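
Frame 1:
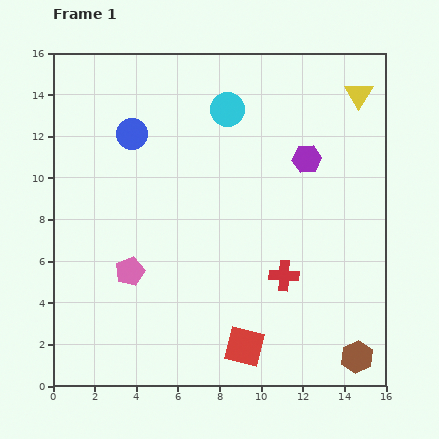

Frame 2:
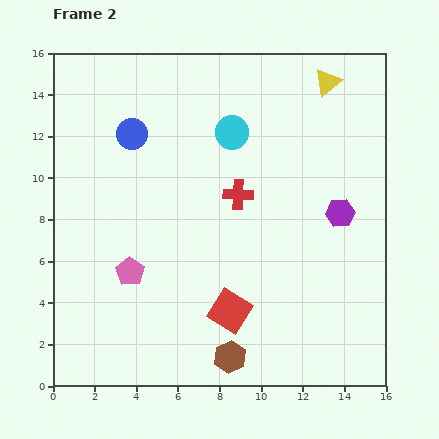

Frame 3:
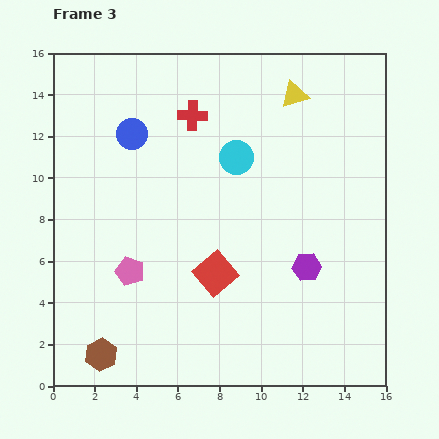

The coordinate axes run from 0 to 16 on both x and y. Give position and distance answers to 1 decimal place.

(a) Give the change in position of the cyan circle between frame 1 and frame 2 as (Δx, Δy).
(0.2, -1.1)

The cyan circle was at (8.4, 13.3) in frame 1 and (8.6, 12.2) in frame 2.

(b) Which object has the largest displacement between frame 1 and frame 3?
the brown hexagon

(moved 12.3; next 8.9)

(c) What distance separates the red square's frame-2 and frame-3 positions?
1.9

The red square moved from (8.5, 3.6) to (7.8, 5.4), a distance of √(0.7² + 1.8²) ≈ 1.9.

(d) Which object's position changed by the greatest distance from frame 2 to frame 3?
the brown hexagon

(moved 6.2; next 4.4)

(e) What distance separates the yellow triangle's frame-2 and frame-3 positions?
1.7

The yellow triangle moved from (13.2, 14.6) to (11.6, 14.0), a distance of √(1.6² + 0.6²) ≈ 1.7.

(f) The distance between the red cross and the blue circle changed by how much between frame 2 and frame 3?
-2.9

Distance in frame 2: 5.9. Distance in frame 3: 3.0.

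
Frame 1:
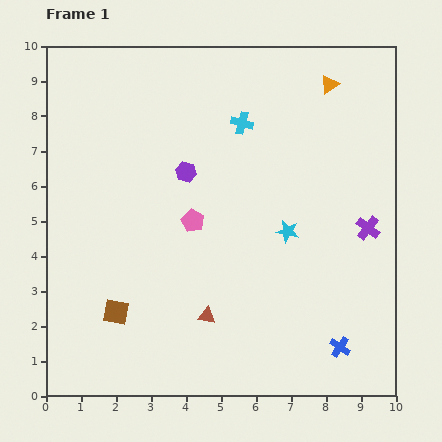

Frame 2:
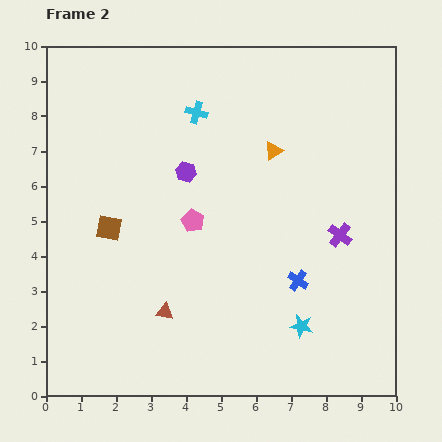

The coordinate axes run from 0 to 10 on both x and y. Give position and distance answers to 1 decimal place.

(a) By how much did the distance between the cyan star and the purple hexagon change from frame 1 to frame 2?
+2.1

Distance in frame 1: 3.4. Distance in frame 2: 5.5.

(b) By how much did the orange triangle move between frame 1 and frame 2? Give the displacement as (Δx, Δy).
(-1.6, -1.9)

The orange triangle was at (8.1, 8.9) in frame 1 and (6.5, 7.0) in frame 2.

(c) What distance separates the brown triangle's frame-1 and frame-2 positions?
1.2

The brown triangle moved from (4.6, 2.3) to (3.4, 2.4), a distance of √(1.2² + 0.1²) ≈ 1.2.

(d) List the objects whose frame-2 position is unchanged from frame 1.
the pink pentagon, the purple hexagon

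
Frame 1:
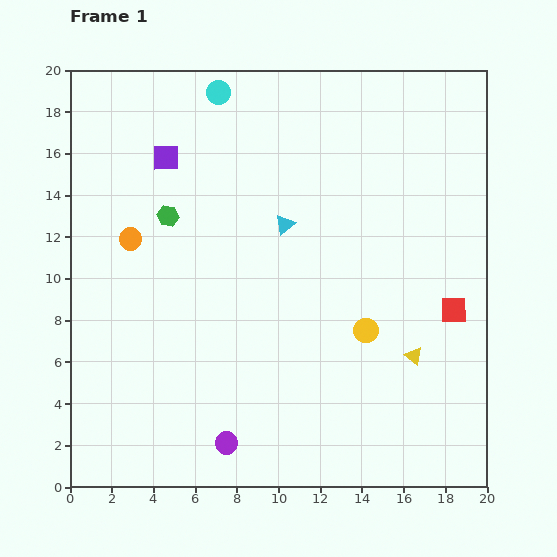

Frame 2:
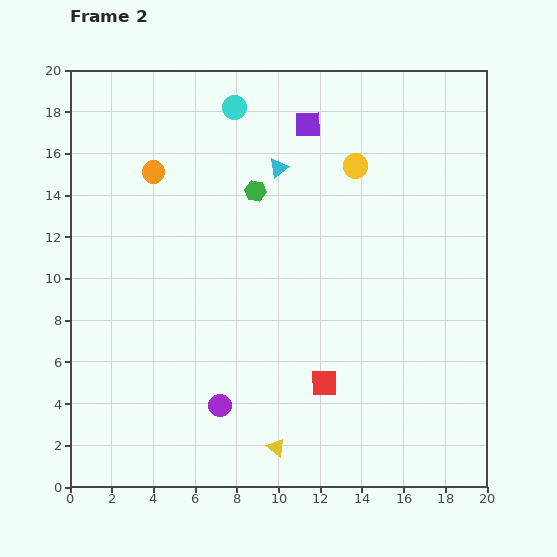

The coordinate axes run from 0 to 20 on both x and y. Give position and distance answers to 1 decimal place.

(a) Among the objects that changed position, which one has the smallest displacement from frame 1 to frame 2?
the cyan circle

(moved 1.1)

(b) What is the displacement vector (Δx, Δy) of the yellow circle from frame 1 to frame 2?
(-0.5, 7.9)

The yellow circle was at (14.2, 7.5) in frame 1 and (13.7, 15.4) in frame 2.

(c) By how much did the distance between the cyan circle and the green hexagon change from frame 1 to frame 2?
-2.3

Distance in frame 1: 6.4. Distance in frame 2: 4.1.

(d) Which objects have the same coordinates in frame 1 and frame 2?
none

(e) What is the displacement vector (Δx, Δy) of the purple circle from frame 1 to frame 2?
(-0.3, 1.8)

The purple circle was at (7.5, 2.1) in frame 1 and (7.2, 3.9) in frame 2.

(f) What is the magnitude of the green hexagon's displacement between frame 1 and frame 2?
4.4

The green hexagon moved from (4.7, 13.0) to (8.9, 14.2), a distance of √(4.2² + 1.2²) ≈ 4.4.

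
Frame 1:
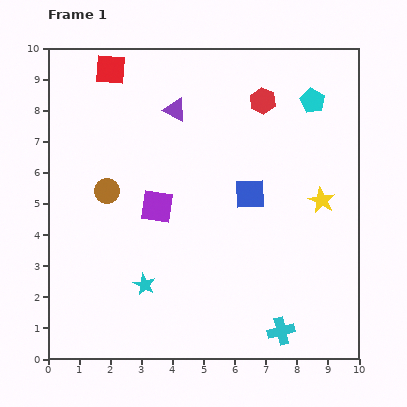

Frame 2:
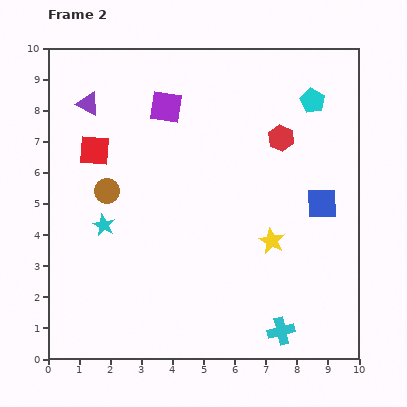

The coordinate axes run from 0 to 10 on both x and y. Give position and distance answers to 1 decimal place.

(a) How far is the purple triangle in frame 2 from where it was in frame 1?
2.8

The purple triangle moved from (4.1, 8.0) to (1.3, 8.2), a distance of √(2.8² + 0.2²) ≈ 2.8.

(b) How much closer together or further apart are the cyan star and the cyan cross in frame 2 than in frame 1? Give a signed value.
+2.0

Distance in frame 1: 4.6. Distance in frame 2: 6.6.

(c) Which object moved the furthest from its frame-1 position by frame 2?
the purple square

(moved 3.2; next 2.8)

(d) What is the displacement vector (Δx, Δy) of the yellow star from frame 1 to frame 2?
(-1.6, -1.3)

The yellow star was at (8.8, 5.1) in frame 1 and (7.2, 3.8) in frame 2.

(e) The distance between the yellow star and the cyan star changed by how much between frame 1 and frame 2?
-0.9

Distance in frame 1: 6.3. Distance in frame 2: 5.4.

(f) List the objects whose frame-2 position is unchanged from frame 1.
the cyan cross, the cyan pentagon, the brown circle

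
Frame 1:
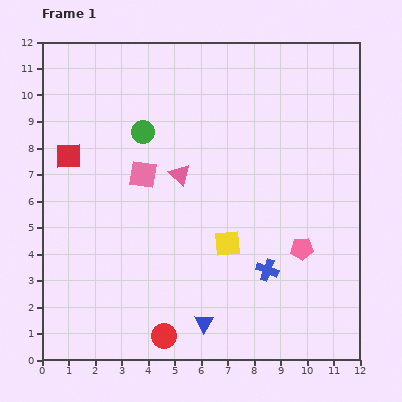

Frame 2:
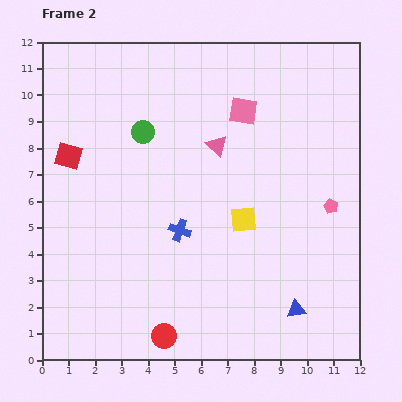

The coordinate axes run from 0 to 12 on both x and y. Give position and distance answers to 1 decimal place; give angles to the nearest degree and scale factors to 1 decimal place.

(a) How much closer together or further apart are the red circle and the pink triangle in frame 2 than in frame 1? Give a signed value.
+1.4

Distance in frame 1: 6.1. Distance in frame 2: 7.5.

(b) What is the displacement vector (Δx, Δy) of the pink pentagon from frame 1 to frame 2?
(1.1, 1.6)

The pink pentagon was at (9.8, 4.2) in frame 1 and (10.9, 5.8) in frame 2.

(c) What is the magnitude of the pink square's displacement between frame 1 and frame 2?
4.5

The pink square moved from (3.8, 7.0) to (7.6, 9.4), a distance of √(3.8² + 2.4²) ≈ 4.5.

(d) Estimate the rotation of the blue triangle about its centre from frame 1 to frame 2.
49° clockwise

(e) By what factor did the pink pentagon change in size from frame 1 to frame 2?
0.6×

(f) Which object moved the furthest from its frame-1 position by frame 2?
the pink square

(moved 4.5; next 3.6)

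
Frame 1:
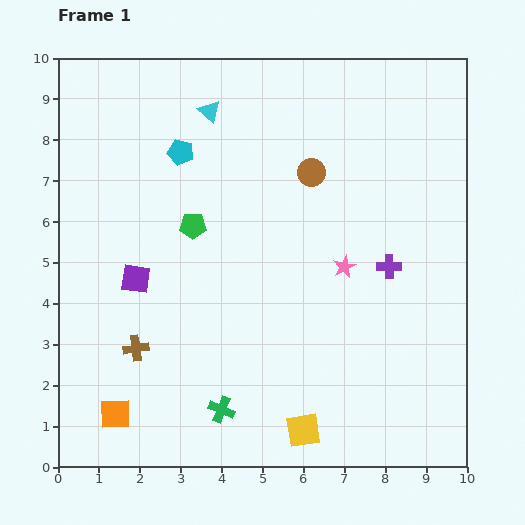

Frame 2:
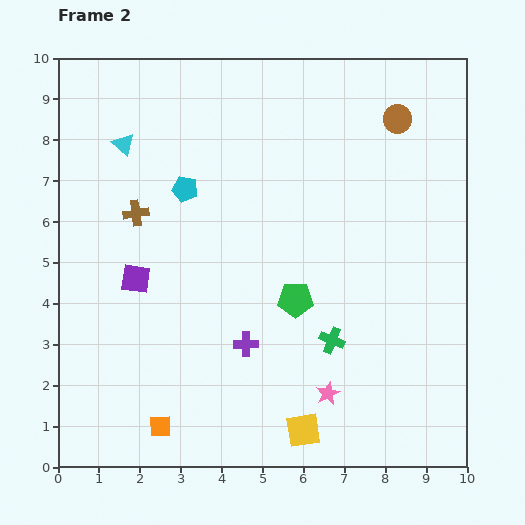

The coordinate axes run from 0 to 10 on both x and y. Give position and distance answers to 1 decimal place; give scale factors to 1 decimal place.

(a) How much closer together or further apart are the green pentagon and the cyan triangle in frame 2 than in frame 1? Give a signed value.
+2.9

Distance in frame 1: 2.8. Distance in frame 2: 5.7.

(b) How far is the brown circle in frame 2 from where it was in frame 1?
2.5

The brown circle moved from (6.2, 7.2) to (8.3, 8.5), a distance of √(2.1² + 1.3²) ≈ 2.5.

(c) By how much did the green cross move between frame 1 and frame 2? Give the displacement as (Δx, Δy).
(2.7, 1.7)

The green cross was at (4.0, 1.4) in frame 1 and (6.7, 3.1) in frame 2.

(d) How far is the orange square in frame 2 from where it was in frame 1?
1.1

The orange square moved from (1.4, 1.3) to (2.5, 1.0), a distance of √(1.1² + 0.3²) ≈ 1.1.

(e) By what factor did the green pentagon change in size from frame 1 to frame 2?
1.3×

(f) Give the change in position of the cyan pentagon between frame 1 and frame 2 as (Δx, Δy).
(0.1, -0.9)

The cyan pentagon was at (3.0, 7.7) in frame 1 and (3.1, 6.8) in frame 2.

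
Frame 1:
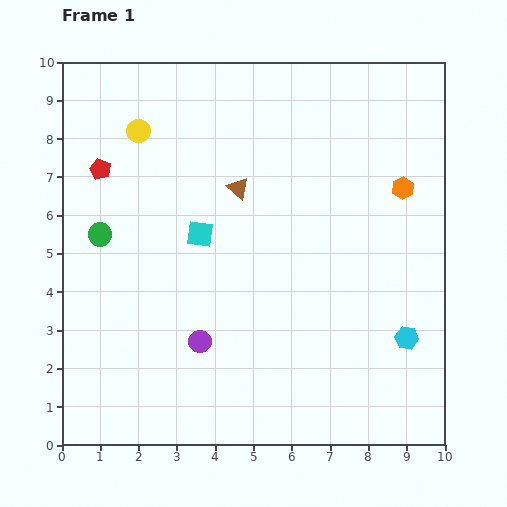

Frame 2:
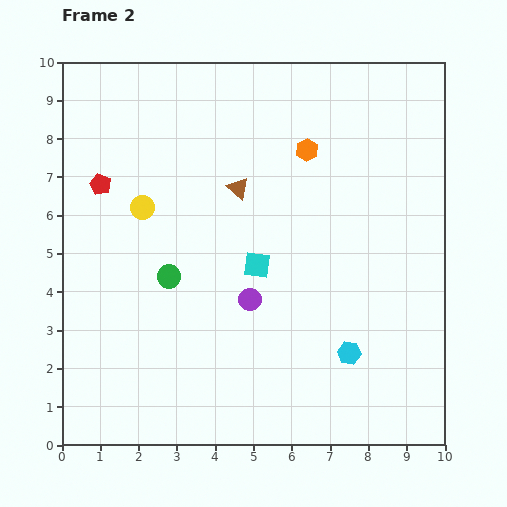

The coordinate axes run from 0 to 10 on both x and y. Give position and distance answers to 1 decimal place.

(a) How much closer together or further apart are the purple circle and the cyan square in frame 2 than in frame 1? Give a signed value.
-1.9

Distance in frame 1: 2.8. Distance in frame 2: 0.9.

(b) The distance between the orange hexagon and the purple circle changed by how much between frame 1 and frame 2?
-2.4

Distance in frame 1: 6.6. Distance in frame 2: 4.2.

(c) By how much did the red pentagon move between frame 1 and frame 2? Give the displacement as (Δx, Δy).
(0.0, -0.4)

The red pentagon was at (1.0, 7.2) in frame 1 and (1.0, 6.8) in frame 2.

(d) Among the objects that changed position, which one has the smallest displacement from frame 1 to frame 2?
the red pentagon

(moved 0.4)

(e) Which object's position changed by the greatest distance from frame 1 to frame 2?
the orange hexagon

(moved 2.7; next 2.1)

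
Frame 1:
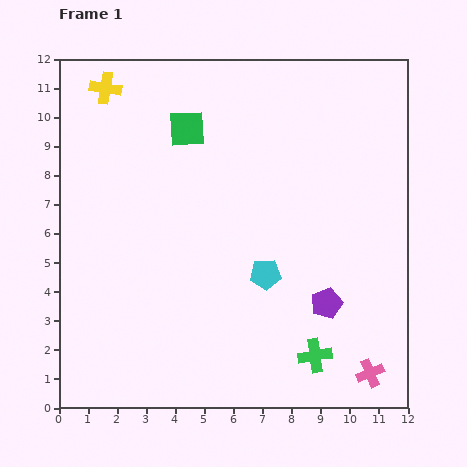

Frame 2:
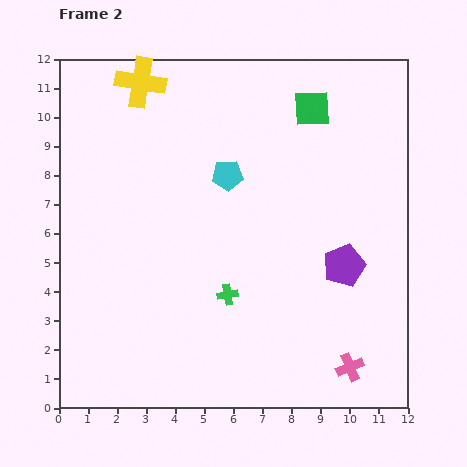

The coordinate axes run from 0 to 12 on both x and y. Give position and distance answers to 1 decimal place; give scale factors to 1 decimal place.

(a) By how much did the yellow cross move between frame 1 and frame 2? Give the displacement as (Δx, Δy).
(1.2, 0.2)

The yellow cross was at (1.6, 11.0) in frame 1 and (2.8, 11.2) in frame 2.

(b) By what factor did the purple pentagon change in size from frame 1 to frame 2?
1.3×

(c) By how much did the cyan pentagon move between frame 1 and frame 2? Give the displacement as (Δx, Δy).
(-1.3, 3.4)

The cyan pentagon was at (7.1, 4.6) in frame 1 and (5.8, 8.0) in frame 2.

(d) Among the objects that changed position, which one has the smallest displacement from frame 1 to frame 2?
the pink cross

(moved 0.7)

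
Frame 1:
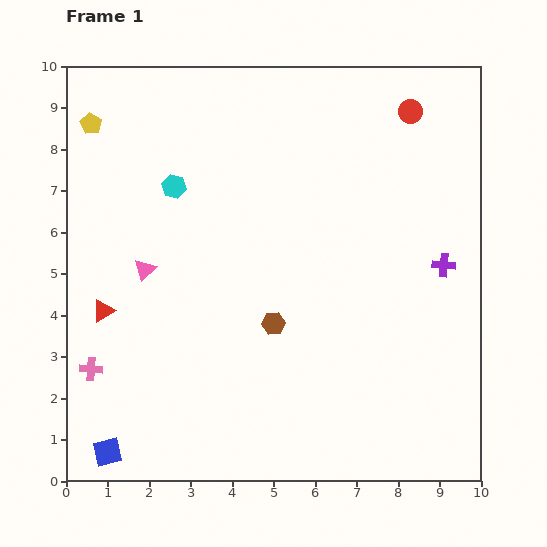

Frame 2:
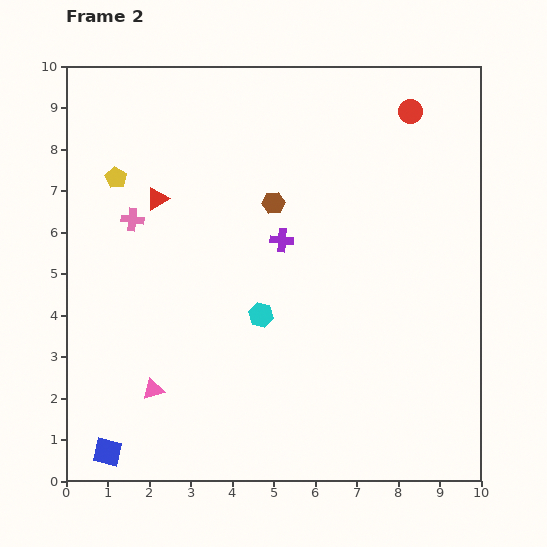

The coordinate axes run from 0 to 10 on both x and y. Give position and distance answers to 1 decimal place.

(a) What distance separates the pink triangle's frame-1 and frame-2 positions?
2.9

The pink triangle moved from (1.9, 5.1) to (2.1, 2.2), a distance of √(0.2² + 2.9²) ≈ 2.9.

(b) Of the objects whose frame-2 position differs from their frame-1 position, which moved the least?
the yellow pentagon

(moved 1.4)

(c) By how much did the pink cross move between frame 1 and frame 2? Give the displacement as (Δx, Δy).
(1.0, 3.6)

The pink cross was at (0.6, 2.7) in frame 1 and (1.6, 6.3) in frame 2.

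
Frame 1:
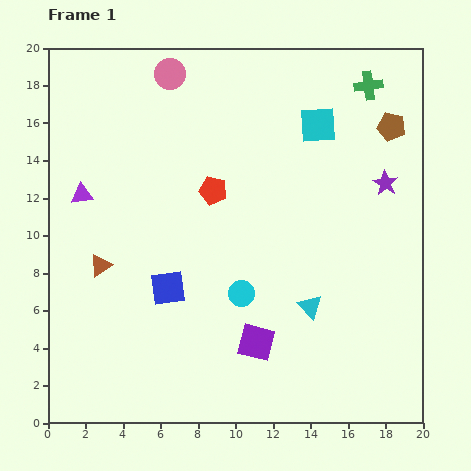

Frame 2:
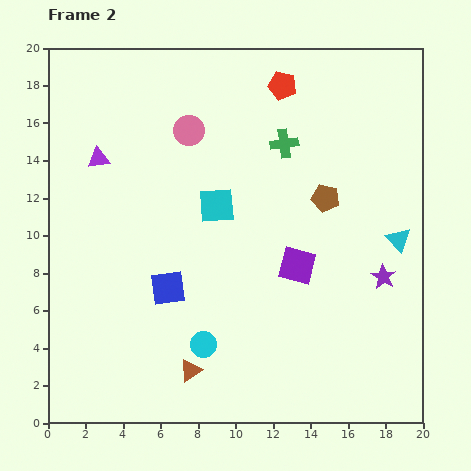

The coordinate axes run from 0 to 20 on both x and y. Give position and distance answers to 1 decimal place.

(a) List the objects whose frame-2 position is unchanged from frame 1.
the blue square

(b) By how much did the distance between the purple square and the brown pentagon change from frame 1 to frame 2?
-9.7

Distance in frame 1: 13.6. Distance in frame 2: 3.9.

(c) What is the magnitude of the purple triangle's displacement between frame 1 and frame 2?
2.1

The purple triangle moved from (1.8, 12.2) to (2.7, 14.1), a distance of √(0.9² + 1.9²) ≈ 2.1.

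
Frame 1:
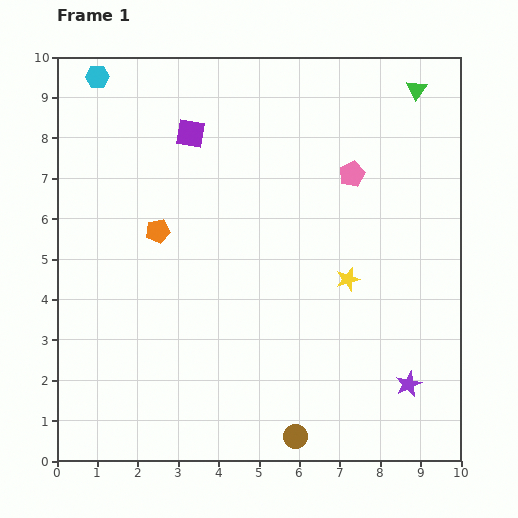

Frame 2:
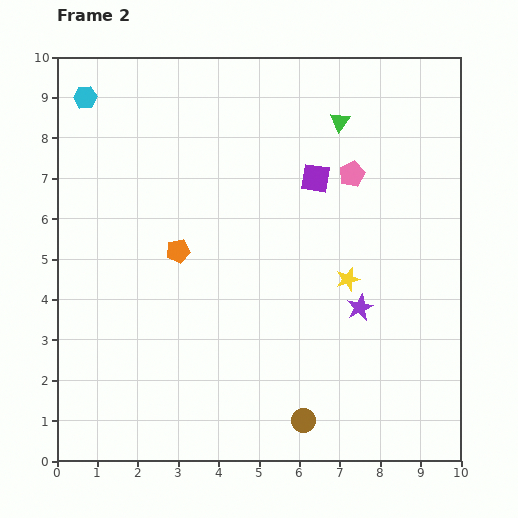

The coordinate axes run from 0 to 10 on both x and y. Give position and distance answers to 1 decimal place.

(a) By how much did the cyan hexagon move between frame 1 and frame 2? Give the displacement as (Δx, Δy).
(-0.3, -0.5)

The cyan hexagon was at (1.0, 9.5) in frame 1 and (0.7, 9.0) in frame 2.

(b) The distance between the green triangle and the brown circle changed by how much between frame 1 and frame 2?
-1.6

Distance in frame 1: 9.1. Distance in frame 2: 7.5.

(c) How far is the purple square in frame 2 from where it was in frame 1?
3.3

The purple square moved from (3.3, 8.1) to (6.4, 7.0), a distance of √(3.1² + 1.1²) ≈ 3.3.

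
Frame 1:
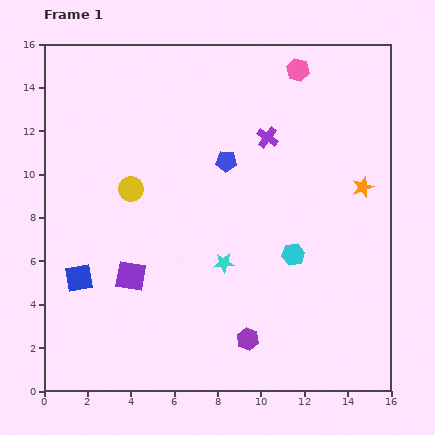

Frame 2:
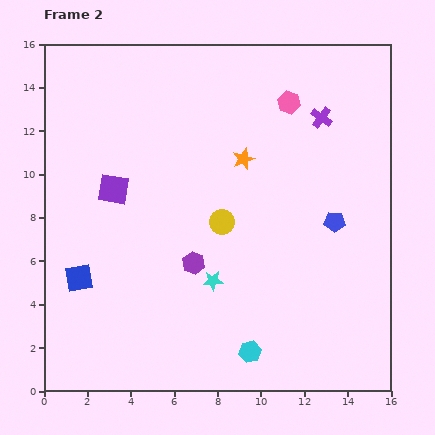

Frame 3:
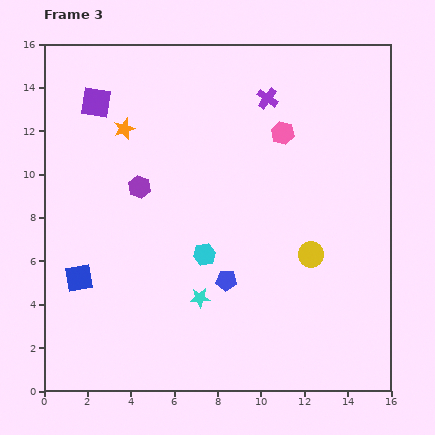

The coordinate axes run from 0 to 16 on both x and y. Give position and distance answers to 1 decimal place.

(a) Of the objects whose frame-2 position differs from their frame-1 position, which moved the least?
the cyan star

(moved 0.9)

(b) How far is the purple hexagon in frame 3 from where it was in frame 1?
8.6

The purple hexagon moved from (9.4, 2.4) to (4.4, 9.4), a distance of √(5.0² + 7.0²) ≈ 8.6.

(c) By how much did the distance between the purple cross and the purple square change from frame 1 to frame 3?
-1.1

Distance in frame 1: 9.0. Distance in frame 3: 7.9.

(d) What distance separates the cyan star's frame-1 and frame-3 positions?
1.9

The cyan star moved from (8.3, 5.9) to (7.2, 4.3), a distance of √(1.1² + 1.6²) ≈ 1.9.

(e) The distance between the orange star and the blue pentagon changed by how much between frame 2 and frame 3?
+3.3

Distance in frame 2: 5.1. Distance in frame 3: 8.4.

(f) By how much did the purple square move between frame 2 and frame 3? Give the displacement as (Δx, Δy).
(-0.8, 4.0)

The purple square was at (3.2, 9.3) in frame 2 and (2.4, 13.3) in frame 3.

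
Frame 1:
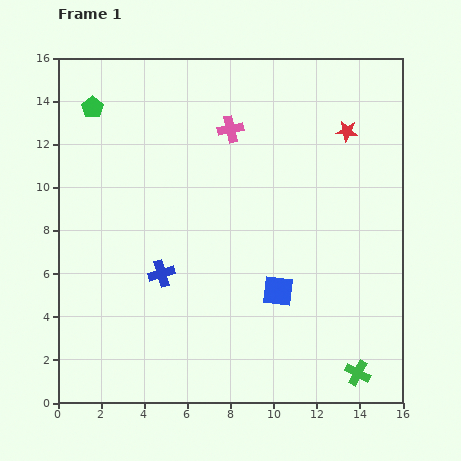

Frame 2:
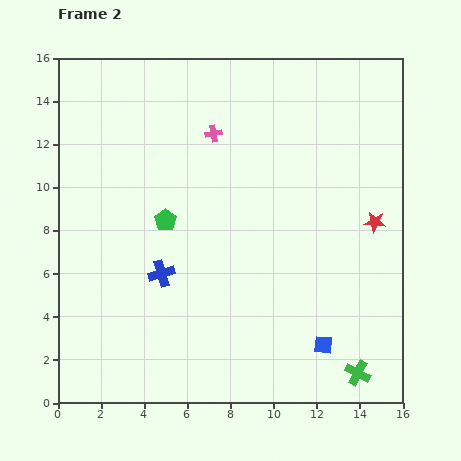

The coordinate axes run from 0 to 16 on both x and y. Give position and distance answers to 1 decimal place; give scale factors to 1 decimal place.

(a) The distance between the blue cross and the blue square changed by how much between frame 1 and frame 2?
+2.7

Distance in frame 1: 5.5. Distance in frame 2: 8.2.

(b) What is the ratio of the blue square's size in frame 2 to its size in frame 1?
0.6×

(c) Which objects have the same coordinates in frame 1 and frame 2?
the green cross, the blue cross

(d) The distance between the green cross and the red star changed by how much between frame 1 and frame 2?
-4.2

Distance in frame 1: 11.2. Distance in frame 2: 7.0.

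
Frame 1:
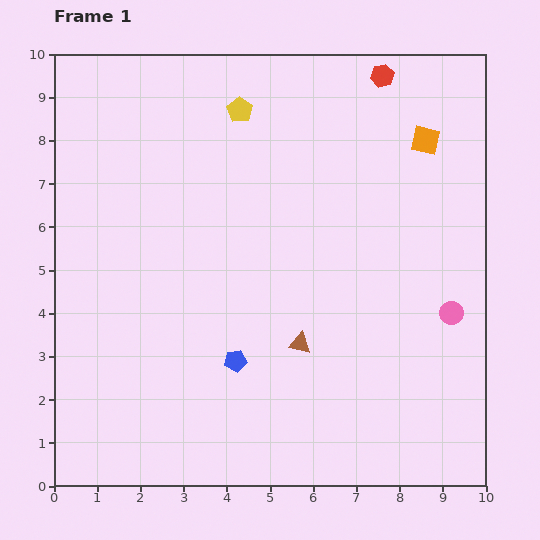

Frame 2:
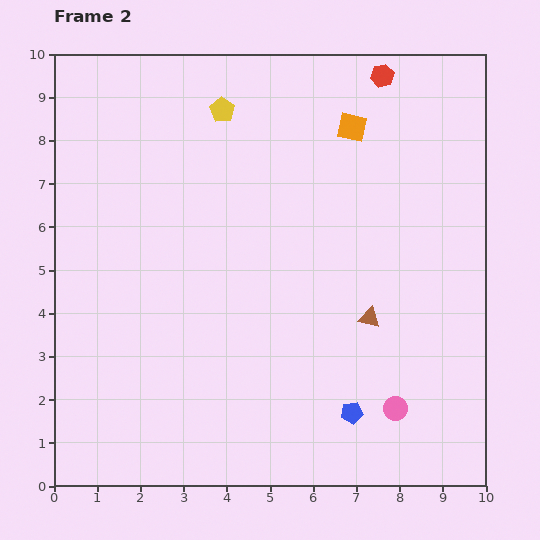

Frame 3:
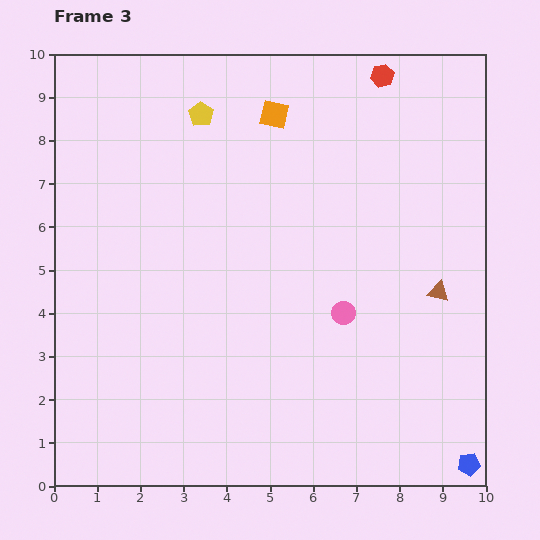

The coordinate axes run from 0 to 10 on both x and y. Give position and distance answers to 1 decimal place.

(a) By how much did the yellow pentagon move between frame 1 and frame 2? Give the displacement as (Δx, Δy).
(-0.4, 0.0)

The yellow pentagon was at (4.3, 8.7) in frame 1 and (3.9, 8.7) in frame 2.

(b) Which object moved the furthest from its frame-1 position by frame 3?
the blue pentagon

(moved 5.9; next 3.6)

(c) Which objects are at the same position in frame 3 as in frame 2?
the red hexagon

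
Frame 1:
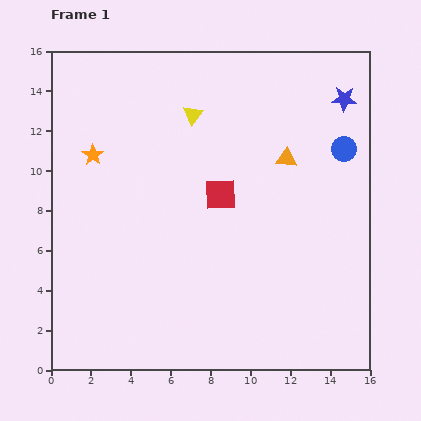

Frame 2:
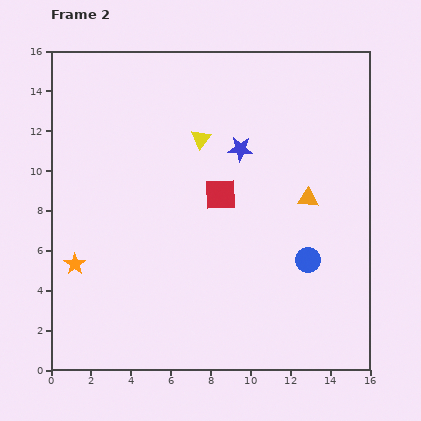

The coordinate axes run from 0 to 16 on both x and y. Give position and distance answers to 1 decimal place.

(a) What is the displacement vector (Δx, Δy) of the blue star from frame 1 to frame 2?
(-5.2, -2.5)

The blue star was at (14.7, 13.6) in frame 1 and (9.5, 11.1) in frame 2.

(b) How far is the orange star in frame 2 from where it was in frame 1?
5.6

The orange star moved from (2.1, 10.8) to (1.2, 5.3), a distance of √(0.9² + 5.5²) ≈ 5.6.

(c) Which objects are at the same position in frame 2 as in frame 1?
the red square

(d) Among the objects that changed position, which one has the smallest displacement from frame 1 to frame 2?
the yellow triangle

(moved 1.3)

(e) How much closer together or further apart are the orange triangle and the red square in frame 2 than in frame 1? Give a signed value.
+0.6

Distance in frame 1: 3.8. Distance in frame 2: 4.4.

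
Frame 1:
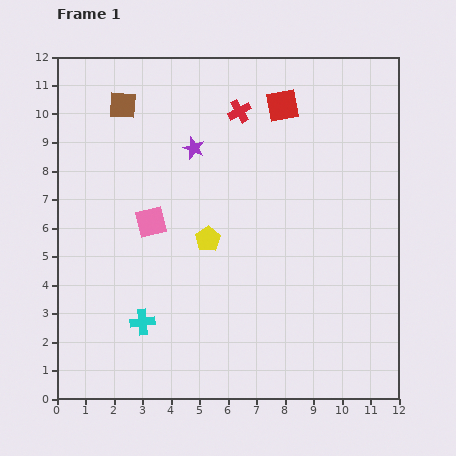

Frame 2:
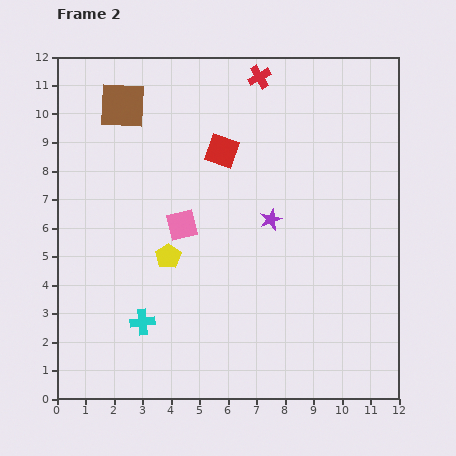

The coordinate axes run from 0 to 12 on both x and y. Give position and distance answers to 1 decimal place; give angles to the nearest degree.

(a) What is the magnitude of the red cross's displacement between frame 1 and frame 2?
1.4

The red cross moved from (6.4, 10.1) to (7.1, 11.3), a distance of √(0.7² + 1.2²) ≈ 1.4.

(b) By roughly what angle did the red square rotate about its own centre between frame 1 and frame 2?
30° clockwise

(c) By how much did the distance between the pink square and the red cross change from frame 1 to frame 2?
+0.9

Distance in frame 1: 5.0. Distance in frame 2: 5.9.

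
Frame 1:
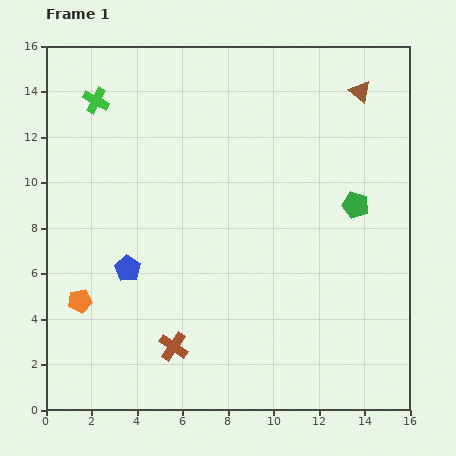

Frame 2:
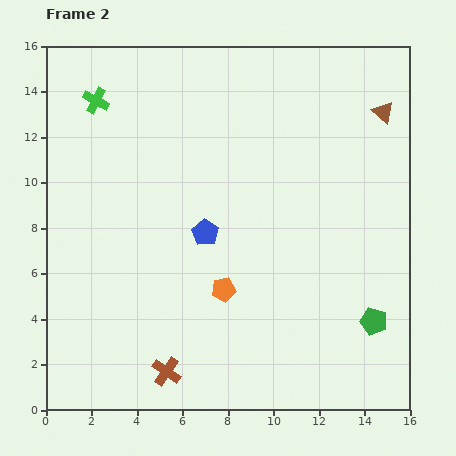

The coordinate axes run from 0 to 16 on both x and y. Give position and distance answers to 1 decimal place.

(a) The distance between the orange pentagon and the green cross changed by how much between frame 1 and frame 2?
+1.2

Distance in frame 1: 8.8. Distance in frame 2: 10.0.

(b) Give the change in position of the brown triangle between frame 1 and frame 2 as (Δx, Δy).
(1.0, -0.9)

The brown triangle was at (13.8, 14.0) in frame 1 and (14.8, 13.1) in frame 2.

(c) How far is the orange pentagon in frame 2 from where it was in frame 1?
6.3

The orange pentagon moved from (1.5, 4.8) to (7.8, 5.3), a distance of √(6.3² + 0.5²) ≈ 6.3.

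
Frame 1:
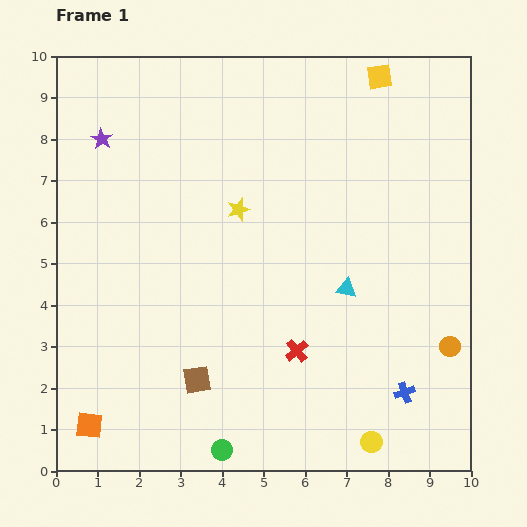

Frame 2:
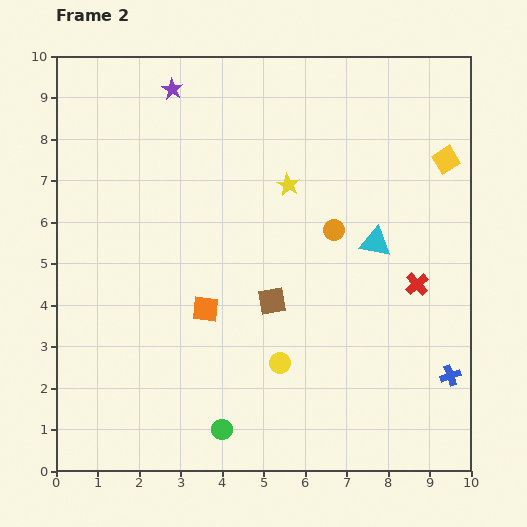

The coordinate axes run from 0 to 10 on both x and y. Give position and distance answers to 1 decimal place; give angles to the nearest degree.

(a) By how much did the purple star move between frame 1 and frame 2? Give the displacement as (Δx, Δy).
(1.7, 1.2)

The purple star was at (1.1, 8.0) in frame 1 and (2.8, 9.2) in frame 2.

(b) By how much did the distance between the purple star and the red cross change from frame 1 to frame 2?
+0.6

Distance in frame 1: 6.9. Distance in frame 2: 7.5.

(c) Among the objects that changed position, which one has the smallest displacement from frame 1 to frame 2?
the green circle

(moved 0.5)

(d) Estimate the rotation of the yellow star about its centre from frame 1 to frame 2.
26° counter-clockwise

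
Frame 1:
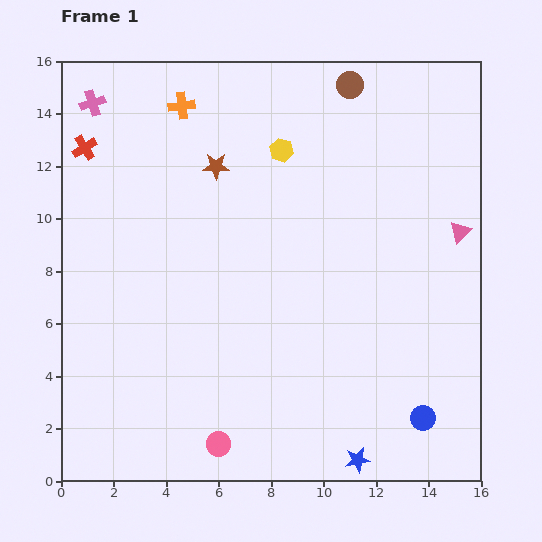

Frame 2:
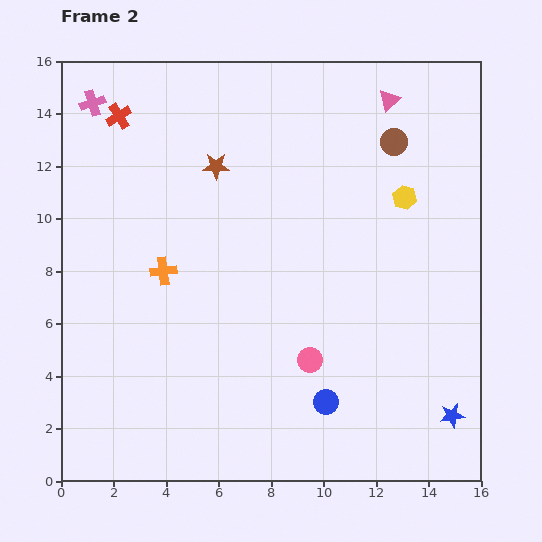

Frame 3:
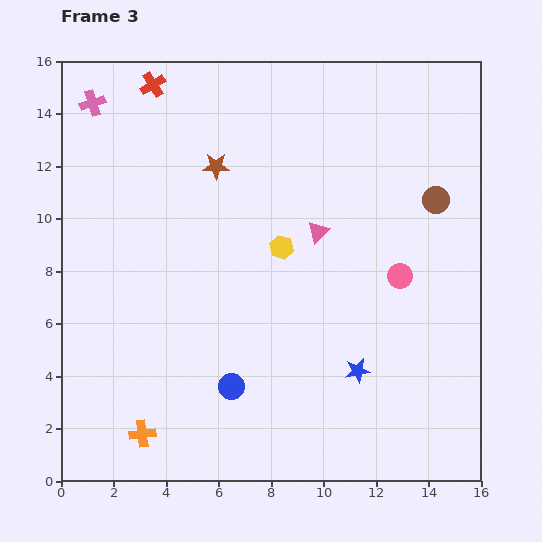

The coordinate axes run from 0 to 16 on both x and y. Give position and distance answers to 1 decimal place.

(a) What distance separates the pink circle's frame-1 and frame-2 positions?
4.7

The pink circle moved from (6.0, 1.4) to (9.5, 4.6), a distance of √(3.5² + 3.2²) ≈ 4.7.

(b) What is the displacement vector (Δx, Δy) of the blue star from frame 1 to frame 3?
(0.0, 3.4)

The blue star was at (11.3, 0.8) in frame 1 and (11.3, 4.2) in frame 3.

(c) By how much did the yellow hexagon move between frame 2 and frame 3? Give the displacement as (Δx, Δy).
(-4.7, -1.9)

The yellow hexagon was at (13.1, 10.8) in frame 2 and (8.4, 8.9) in frame 3.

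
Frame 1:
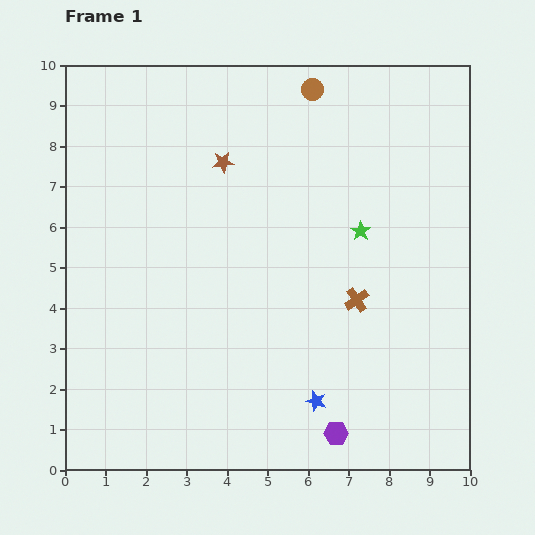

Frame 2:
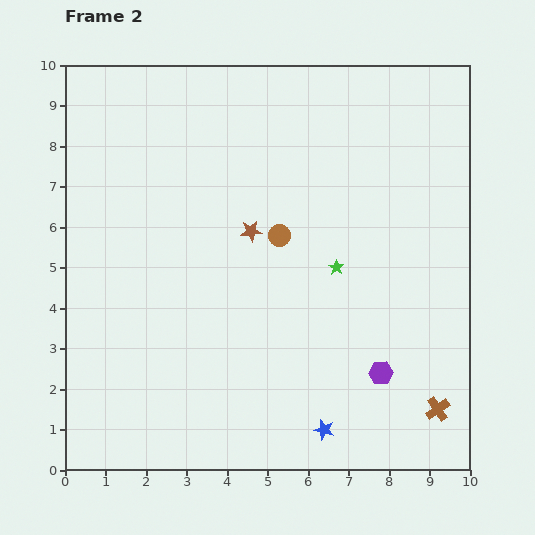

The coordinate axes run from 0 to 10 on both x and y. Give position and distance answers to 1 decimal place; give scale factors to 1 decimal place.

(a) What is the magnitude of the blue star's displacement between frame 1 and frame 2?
0.7

The blue star moved from (6.2, 1.7) to (6.4, 1.0), a distance of √(0.2² + 0.7²) ≈ 0.7.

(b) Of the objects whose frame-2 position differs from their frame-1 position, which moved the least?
the blue star

(moved 0.7)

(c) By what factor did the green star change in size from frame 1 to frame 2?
0.7×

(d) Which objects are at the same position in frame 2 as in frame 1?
none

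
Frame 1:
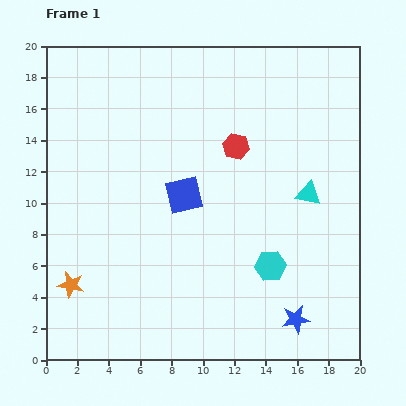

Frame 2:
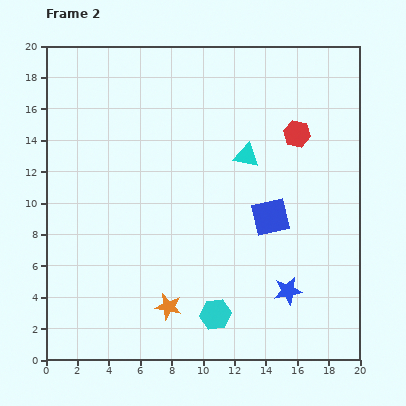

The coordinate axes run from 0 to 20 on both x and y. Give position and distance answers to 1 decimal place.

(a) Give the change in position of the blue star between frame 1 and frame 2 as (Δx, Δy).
(-0.5, 1.8)

The blue star was at (15.9, 2.6) in frame 1 and (15.4, 4.4) in frame 2.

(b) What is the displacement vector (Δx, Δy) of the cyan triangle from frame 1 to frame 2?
(-3.9, 2.4)

The cyan triangle was at (16.7, 10.6) in frame 1 and (12.8, 13.0) in frame 2.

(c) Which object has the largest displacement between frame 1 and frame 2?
the orange star

(moved 6.4; next 5.7)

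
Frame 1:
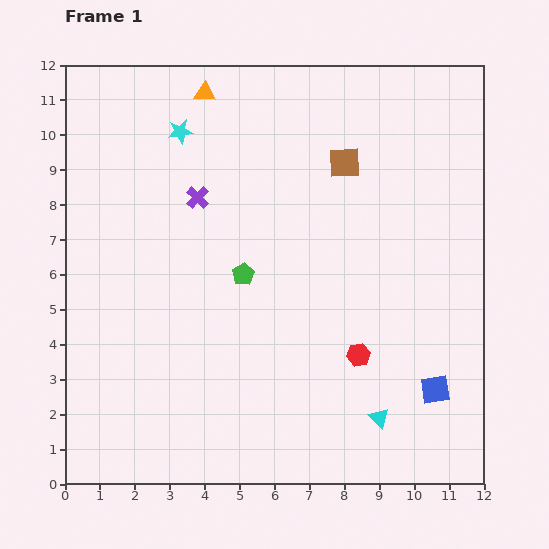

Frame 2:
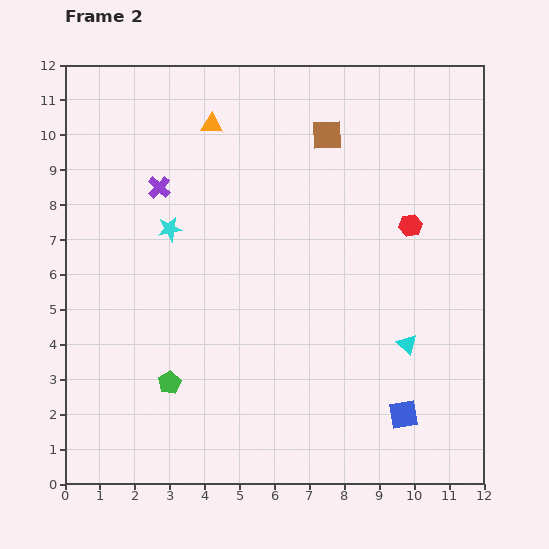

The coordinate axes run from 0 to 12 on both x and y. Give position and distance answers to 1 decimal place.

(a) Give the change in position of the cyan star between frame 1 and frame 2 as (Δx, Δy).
(-0.3, -2.8)

The cyan star was at (3.3, 10.1) in frame 1 and (3.0, 7.3) in frame 2.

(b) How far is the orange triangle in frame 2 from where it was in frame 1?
0.9

The orange triangle moved from (4.0, 11.2) to (4.2, 10.3), a distance of √(0.2² + 0.9²) ≈ 0.9.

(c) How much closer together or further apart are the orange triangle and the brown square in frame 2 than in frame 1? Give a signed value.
-1.2

Distance in frame 1: 4.5. Distance in frame 2: 3.3.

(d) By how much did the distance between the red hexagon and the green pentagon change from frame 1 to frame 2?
+4.2

Distance in frame 1: 4.0. Distance in frame 2: 8.2.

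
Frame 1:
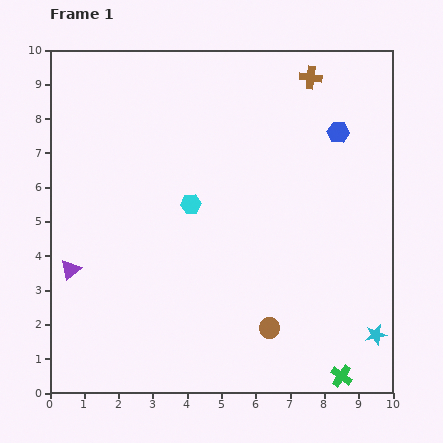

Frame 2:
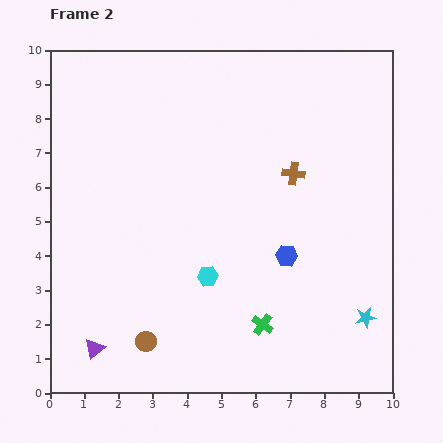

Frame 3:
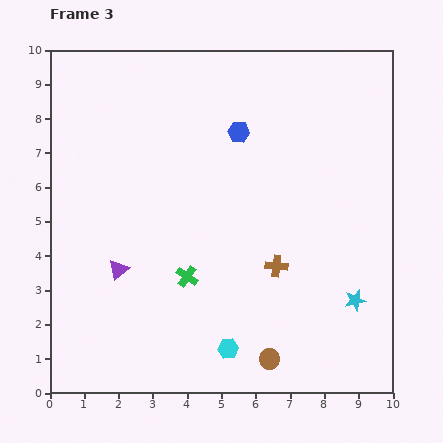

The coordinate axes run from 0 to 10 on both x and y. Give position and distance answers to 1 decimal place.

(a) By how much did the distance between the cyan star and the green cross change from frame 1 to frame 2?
+1.4

Distance in frame 1: 1.6. Distance in frame 2: 3.0.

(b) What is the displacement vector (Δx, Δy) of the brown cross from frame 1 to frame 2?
(-0.5, -2.8)

The brown cross was at (7.6, 9.2) in frame 1 and (7.1, 6.4) in frame 2.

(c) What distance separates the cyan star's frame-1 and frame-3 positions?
1.2

The cyan star moved from (9.5, 1.7) to (8.9, 2.7), a distance of √(0.6² + 1.0²) ≈ 1.2.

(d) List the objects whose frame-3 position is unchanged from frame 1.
none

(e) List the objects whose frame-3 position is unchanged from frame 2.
none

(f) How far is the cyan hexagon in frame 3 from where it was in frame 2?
2.2

The cyan hexagon moved from (4.6, 3.4) to (5.2, 1.3), a distance of √(0.6² + 2.1²) ≈ 2.2.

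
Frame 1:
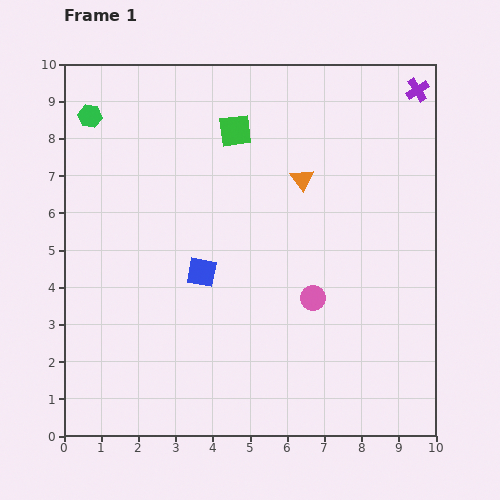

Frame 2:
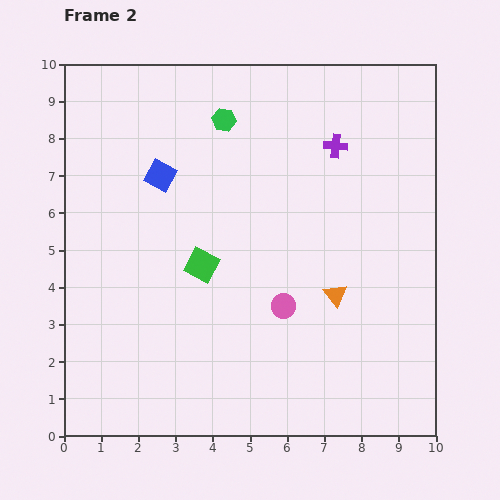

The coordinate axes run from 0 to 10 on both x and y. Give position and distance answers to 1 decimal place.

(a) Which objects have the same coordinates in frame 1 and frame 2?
none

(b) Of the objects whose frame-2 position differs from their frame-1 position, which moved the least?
the pink circle

(moved 0.8)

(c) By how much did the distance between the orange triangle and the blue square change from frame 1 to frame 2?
+2.0

Distance in frame 1: 3.7. Distance in frame 2: 5.7.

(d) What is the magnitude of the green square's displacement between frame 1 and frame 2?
3.7

The green square moved from (4.6, 8.2) to (3.7, 4.6), a distance of √(0.9² + 3.6²) ≈ 3.7.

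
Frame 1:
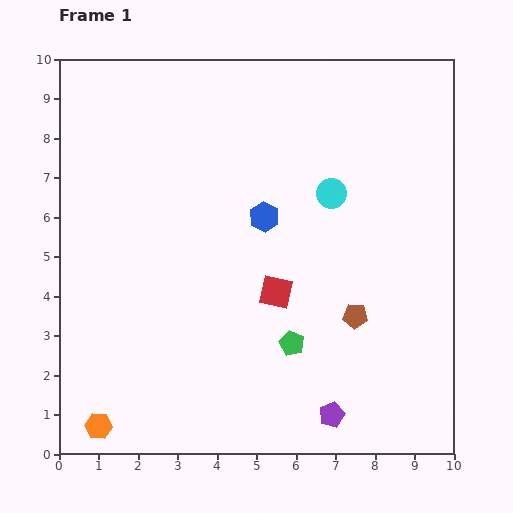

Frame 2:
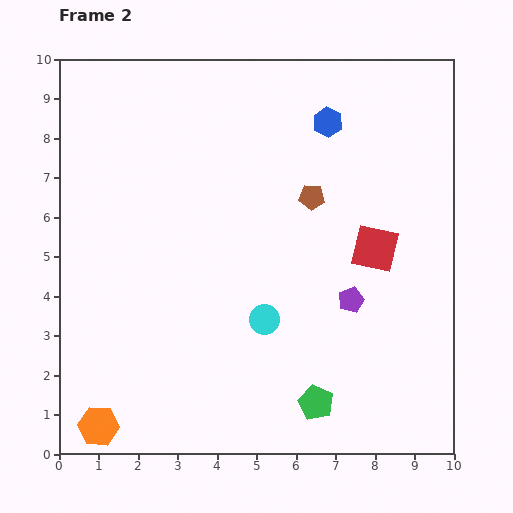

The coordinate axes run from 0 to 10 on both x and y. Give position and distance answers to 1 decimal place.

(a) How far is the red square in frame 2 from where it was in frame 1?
2.7

The red square moved from (5.5, 4.1) to (8.0, 5.2), a distance of √(2.5² + 1.1²) ≈ 2.7.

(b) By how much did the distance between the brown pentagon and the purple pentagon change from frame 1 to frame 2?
+0.2

Distance in frame 1: 2.6. Distance in frame 2: 2.8.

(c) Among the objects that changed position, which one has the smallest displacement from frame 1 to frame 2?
the green pentagon

(moved 1.6)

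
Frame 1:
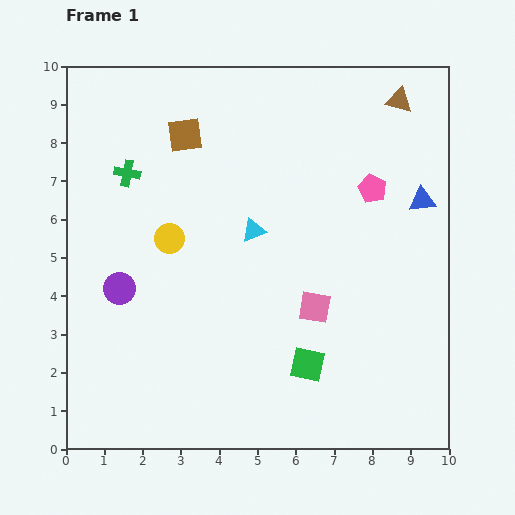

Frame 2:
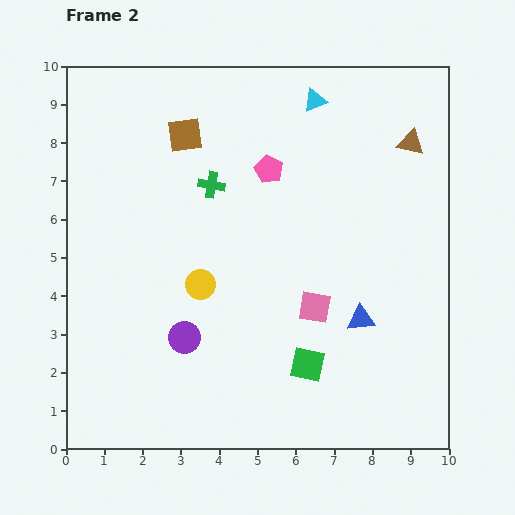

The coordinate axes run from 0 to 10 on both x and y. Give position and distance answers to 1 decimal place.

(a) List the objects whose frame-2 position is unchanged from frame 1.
the brown square, the pink square, the green square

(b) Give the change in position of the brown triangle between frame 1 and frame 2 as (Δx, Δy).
(0.3, -1.1)

The brown triangle was at (8.7, 9.1) in frame 1 and (9.0, 8.0) in frame 2.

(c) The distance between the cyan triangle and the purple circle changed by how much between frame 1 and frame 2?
+3.3

Distance in frame 1: 3.8. Distance in frame 2: 7.1.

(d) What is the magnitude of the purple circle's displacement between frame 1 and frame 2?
2.1

The purple circle moved from (1.4, 4.2) to (3.1, 2.9), a distance of √(1.7² + 1.3²) ≈ 2.1.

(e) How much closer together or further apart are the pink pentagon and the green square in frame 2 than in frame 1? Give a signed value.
+0.3

Distance in frame 1: 4.9. Distance in frame 2: 5.2.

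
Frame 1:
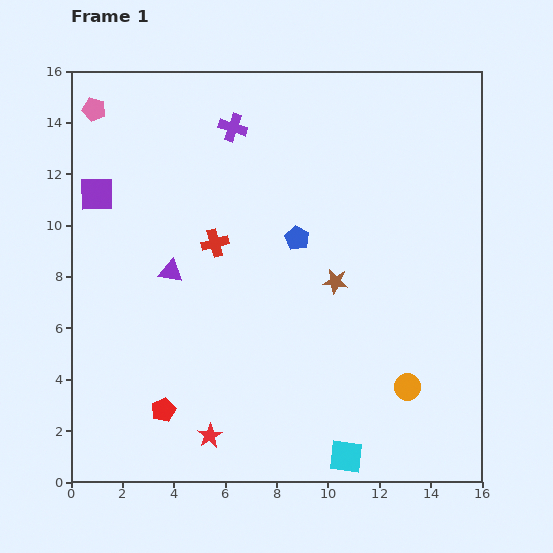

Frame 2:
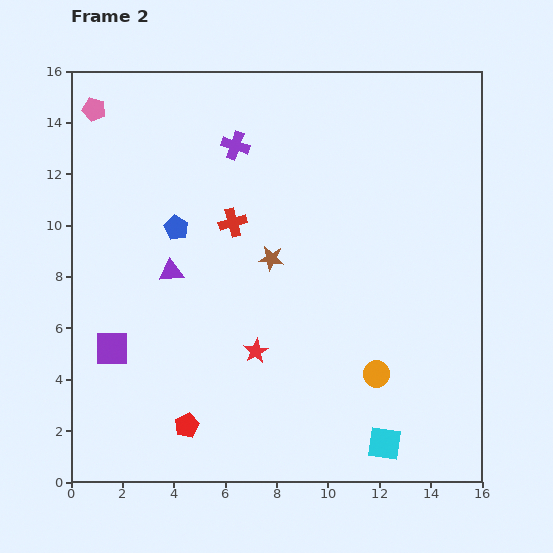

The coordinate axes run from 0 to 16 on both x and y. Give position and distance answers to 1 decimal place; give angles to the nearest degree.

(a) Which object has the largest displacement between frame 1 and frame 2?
the purple square

(moved 6.0; next 4.7)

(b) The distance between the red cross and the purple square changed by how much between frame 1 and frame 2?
+1.8

Distance in frame 1: 5.0. Distance in frame 2: 6.8.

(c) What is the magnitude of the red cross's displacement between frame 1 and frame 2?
1.1

The red cross moved from (5.6, 9.3) to (6.3, 10.1), a distance of √(0.7² + 0.8²) ≈ 1.1.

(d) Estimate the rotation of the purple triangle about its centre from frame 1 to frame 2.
15° counter-clockwise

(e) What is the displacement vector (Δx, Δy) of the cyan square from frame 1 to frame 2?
(1.5, 0.5)

The cyan square was at (10.7, 1.0) in frame 1 and (12.2, 1.5) in frame 2.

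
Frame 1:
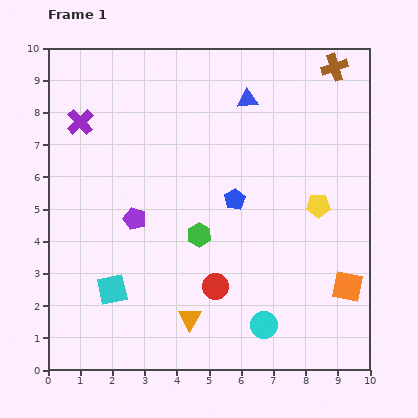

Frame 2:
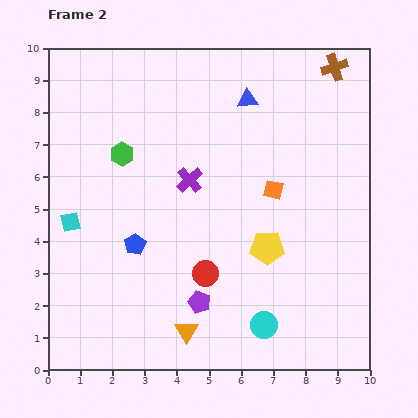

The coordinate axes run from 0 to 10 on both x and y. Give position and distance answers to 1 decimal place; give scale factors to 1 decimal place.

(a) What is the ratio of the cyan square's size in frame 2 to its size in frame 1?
0.7×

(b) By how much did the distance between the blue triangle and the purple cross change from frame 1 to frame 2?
-2.1

Distance in frame 1: 5.2. Distance in frame 2: 3.1.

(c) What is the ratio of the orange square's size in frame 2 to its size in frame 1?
0.6×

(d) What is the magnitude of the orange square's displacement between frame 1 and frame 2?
3.8

The orange square moved from (9.3, 2.6) to (7.0, 5.6), a distance of √(2.3² + 3.0²) ≈ 3.8.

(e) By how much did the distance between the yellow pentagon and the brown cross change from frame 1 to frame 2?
+1.7

Distance in frame 1: 4.3. Distance in frame 2: 6.0.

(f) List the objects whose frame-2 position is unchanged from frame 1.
the cyan circle, the blue triangle, the brown cross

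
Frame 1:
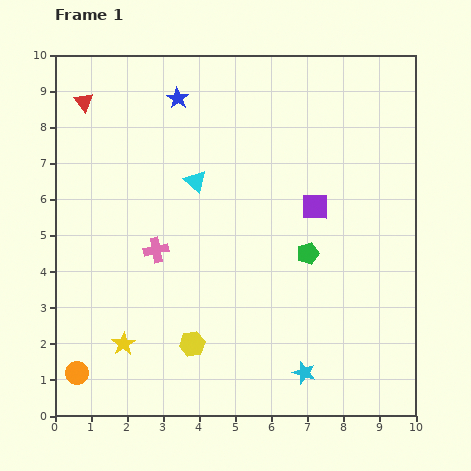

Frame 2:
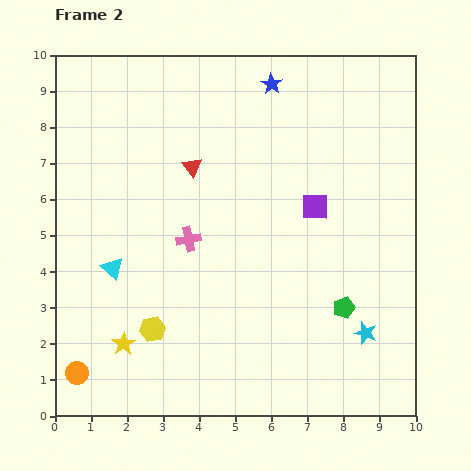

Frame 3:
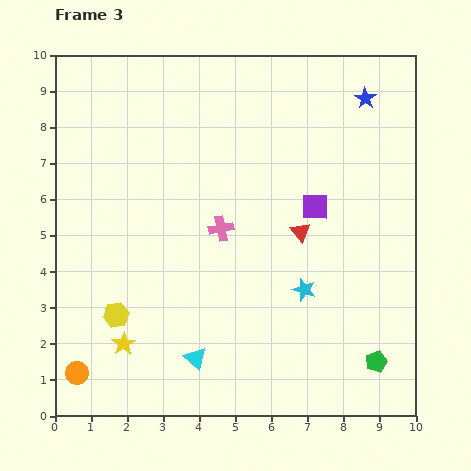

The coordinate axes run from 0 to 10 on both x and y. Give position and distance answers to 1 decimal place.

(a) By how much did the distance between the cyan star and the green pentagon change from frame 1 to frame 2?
-2.4

Distance in frame 1: 3.3. Distance in frame 2: 0.9.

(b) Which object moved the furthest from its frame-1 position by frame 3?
the red triangle

(moved 7.0; next 5.2)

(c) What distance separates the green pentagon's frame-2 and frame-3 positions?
1.7

The green pentagon moved from (8.0, 3.0) to (8.9, 1.5), a distance of √(0.9² + 1.5²) ≈ 1.7.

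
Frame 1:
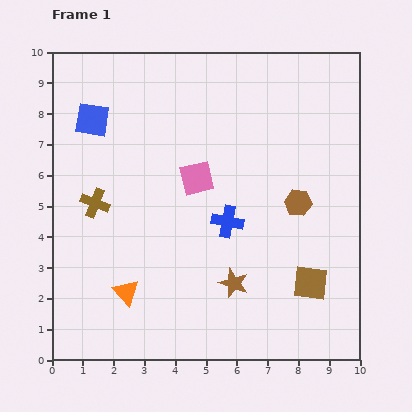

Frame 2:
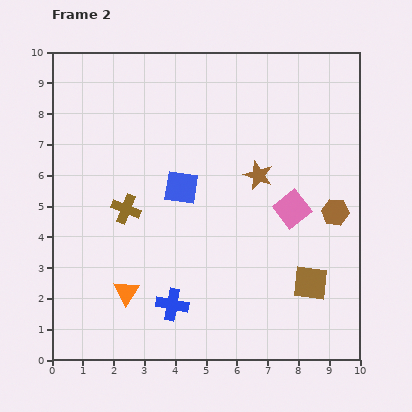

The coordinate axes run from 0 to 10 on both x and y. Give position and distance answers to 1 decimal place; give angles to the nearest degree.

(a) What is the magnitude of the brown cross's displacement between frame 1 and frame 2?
1.0

The brown cross moved from (1.4, 5.1) to (2.4, 4.9), a distance of √(1.0² + 0.2²) ≈ 1.0.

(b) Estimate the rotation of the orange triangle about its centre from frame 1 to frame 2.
16° clockwise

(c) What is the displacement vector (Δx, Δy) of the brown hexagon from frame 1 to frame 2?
(1.2, -0.3)

The brown hexagon was at (8.0, 5.1) in frame 1 and (9.2, 4.8) in frame 2.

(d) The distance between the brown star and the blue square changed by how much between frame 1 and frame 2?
-4.5

Distance in frame 1: 7.0. Distance in frame 2: 2.5.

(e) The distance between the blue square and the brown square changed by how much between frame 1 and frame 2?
-3.7

Distance in frame 1: 8.9. Distance in frame 2: 5.2.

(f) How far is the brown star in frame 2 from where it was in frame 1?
3.6

The brown star moved from (5.9, 2.5) to (6.7, 6.0), a distance of √(0.8² + 3.5²) ≈ 3.6.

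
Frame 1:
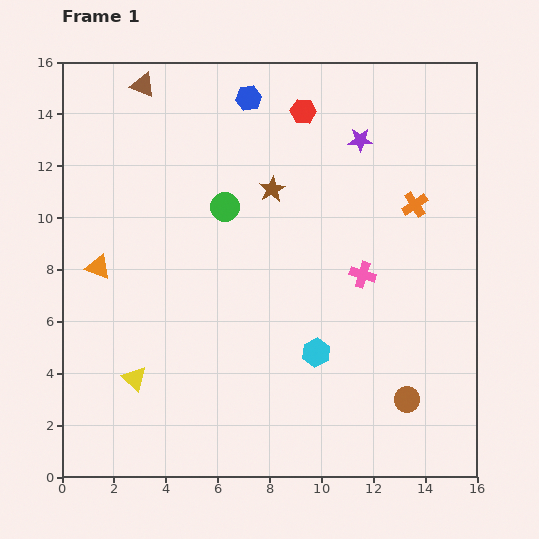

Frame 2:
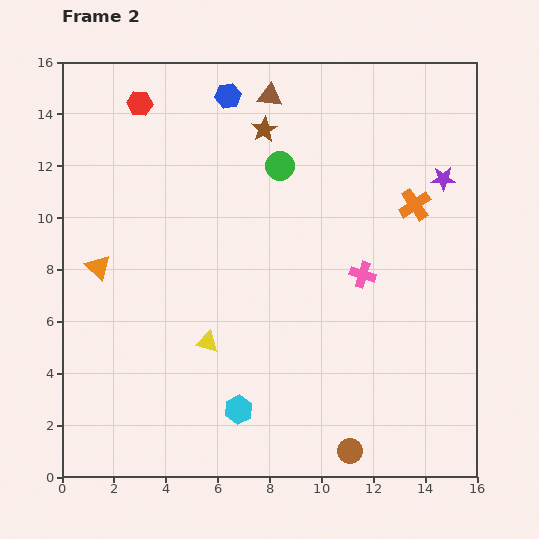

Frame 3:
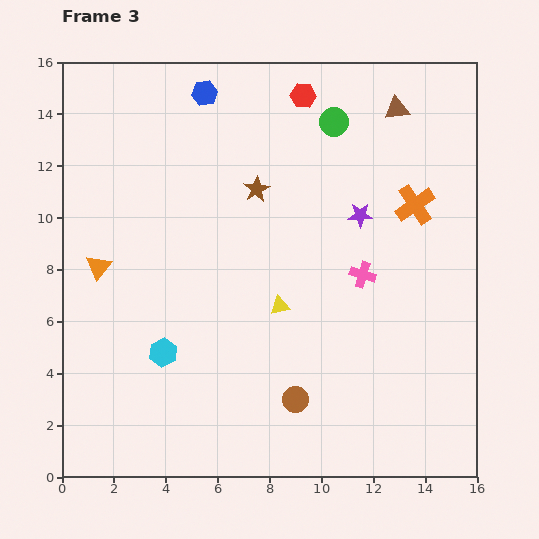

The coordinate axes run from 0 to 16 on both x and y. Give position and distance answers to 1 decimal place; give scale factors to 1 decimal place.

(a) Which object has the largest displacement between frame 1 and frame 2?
the red hexagon

(moved 6.3; next 4.9)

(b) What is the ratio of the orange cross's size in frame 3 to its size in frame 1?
1.6×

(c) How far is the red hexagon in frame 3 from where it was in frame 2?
6.3

The red hexagon moved from (3.0, 14.4) to (9.3, 14.7), a distance of √(6.3² + 0.3²) ≈ 6.3.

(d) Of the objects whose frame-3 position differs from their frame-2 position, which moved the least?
the blue hexagon

(moved 0.9)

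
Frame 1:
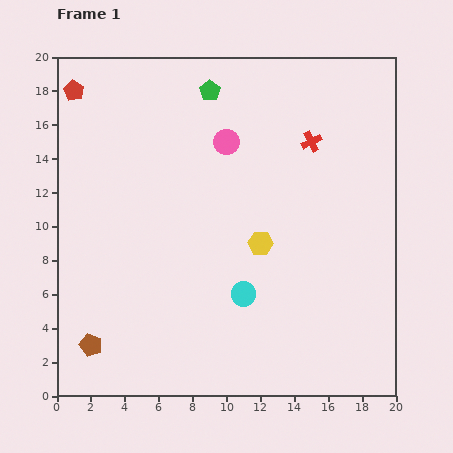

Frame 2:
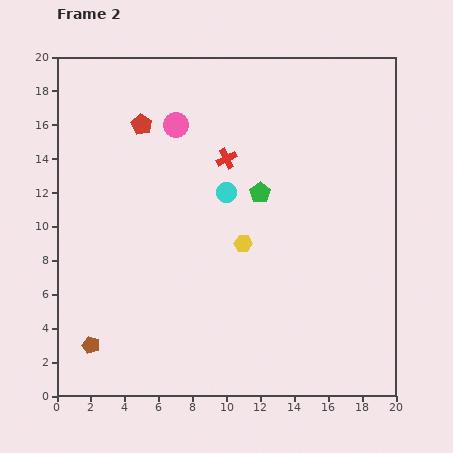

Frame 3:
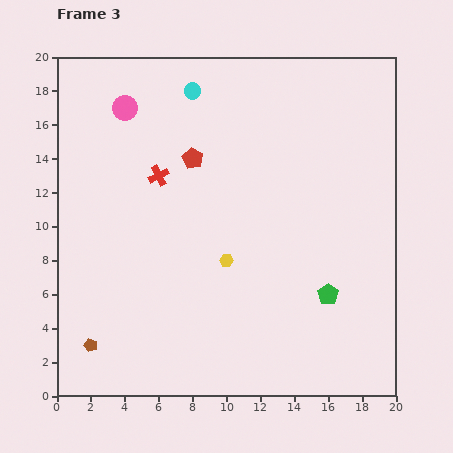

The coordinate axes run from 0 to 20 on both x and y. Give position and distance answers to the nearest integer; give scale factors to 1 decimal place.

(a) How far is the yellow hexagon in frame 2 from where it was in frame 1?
1

The yellow hexagon moved from (12, 9) to (11, 9), a distance of √(1² + 0²) ≈ 1.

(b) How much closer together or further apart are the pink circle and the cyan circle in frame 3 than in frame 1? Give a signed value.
-5

Distance in frame 1: 9. Distance in frame 3: 4.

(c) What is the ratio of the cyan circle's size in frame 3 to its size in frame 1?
0.7×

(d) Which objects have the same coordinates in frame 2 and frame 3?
the brown pentagon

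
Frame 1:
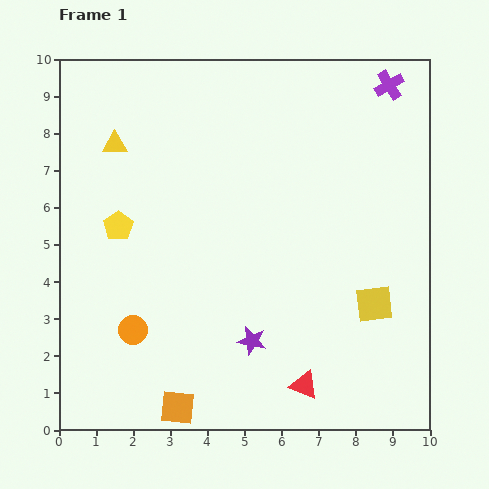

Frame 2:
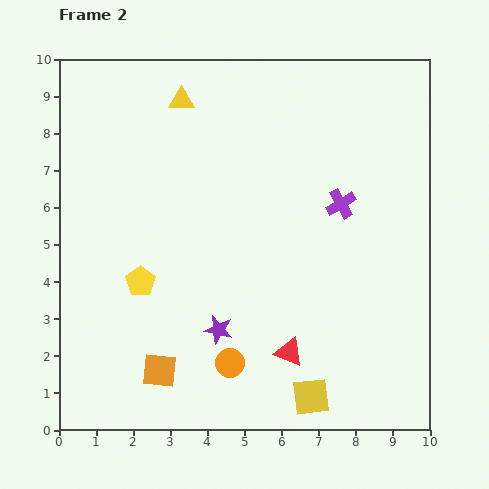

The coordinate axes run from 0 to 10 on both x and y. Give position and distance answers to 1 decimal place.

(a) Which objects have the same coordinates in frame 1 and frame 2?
none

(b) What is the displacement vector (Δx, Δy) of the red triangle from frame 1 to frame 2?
(-0.4, 0.9)

The red triangle was at (6.6, 1.2) in frame 1 and (6.2, 2.1) in frame 2.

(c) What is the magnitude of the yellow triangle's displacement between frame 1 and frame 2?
2.2

The yellow triangle moved from (1.5, 7.7) to (3.3, 8.9), a distance of √(1.8² + 1.2²) ≈ 2.2.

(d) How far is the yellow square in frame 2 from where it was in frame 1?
3.0

The yellow square moved from (8.5, 3.4) to (6.8, 0.9), a distance of √(1.7² + 2.5²) ≈ 3.0.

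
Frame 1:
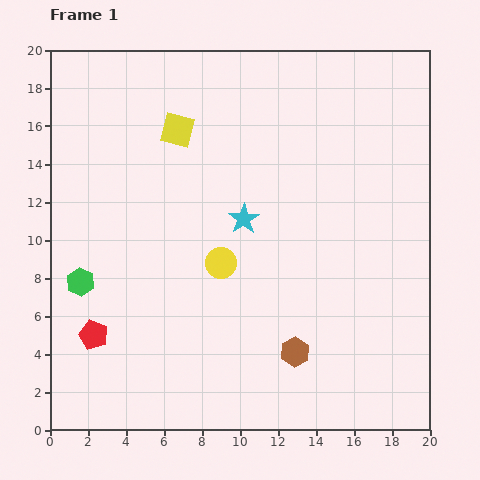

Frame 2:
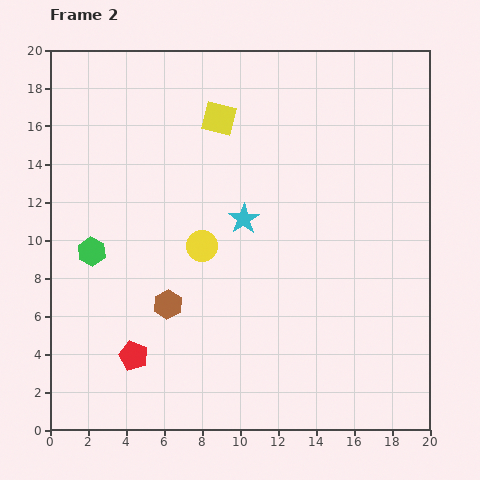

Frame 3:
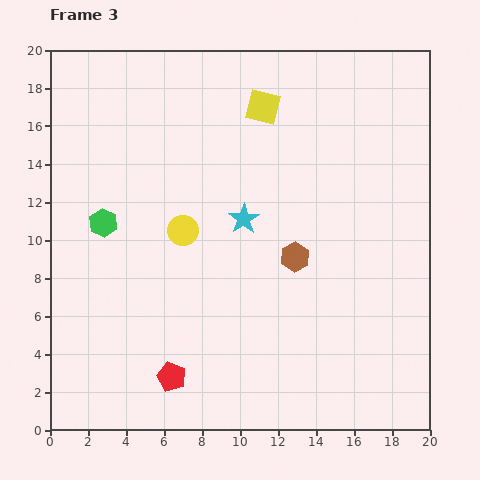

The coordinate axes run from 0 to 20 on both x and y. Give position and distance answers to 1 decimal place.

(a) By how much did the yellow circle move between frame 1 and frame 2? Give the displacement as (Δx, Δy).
(-1.0, 0.9)

The yellow circle was at (9.0, 8.8) in frame 1 and (8.0, 9.7) in frame 2.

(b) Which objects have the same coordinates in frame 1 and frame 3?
the cyan star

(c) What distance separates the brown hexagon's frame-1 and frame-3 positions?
5.0

The brown hexagon moved from (12.9, 4.1) to (12.9, 9.1), a distance of √(0.0² + 5.0²) ≈ 5.0.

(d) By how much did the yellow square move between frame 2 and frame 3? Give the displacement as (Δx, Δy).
(2.3, 0.6)

The yellow square was at (8.9, 16.4) in frame 2 and (11.2, 17.0) in frame 3.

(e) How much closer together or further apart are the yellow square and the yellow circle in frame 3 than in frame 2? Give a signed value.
+0.9

Distance in frame 2: 6.8. Distance in frame 3: 7.7.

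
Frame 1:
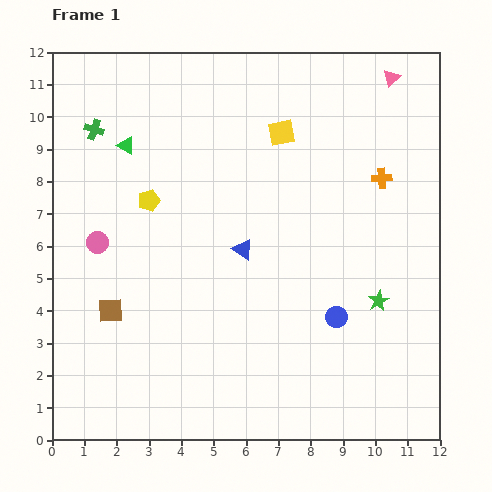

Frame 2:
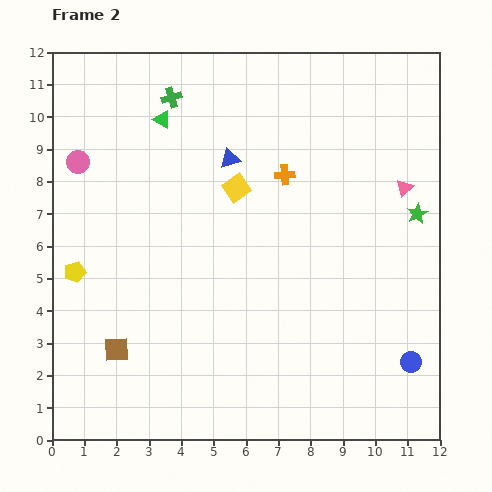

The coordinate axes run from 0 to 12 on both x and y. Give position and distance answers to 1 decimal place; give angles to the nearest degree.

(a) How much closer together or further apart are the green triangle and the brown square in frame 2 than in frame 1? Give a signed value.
+2.1

Distance in frame 1: 5.1. Distance in frame 2: 7.2.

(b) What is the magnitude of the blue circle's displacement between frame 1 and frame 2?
2.7

The blue circle moved from (8.8, 3.8) to (11.1, 2.4), a distance of √(2.3² + 1.4²) ≈ 2.7.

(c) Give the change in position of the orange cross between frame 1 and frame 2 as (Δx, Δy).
(-3.0, 0.1)

The orange cross was at (10.2, 8.1) in frame 1 and (7.2, 8.2) in frame 2.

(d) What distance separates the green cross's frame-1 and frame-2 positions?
2.6

The green cross moved from (1.3, 9.6) to (3.7, 10.6), a distance of √(2.4² + 1.0²) ≈ 2.6.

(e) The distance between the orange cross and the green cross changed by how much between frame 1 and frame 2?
-4.8

Distance in frame 1: 9.0. Distance in frame 2: 4.2.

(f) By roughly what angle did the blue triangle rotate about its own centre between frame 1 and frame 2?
49° counter-clockwise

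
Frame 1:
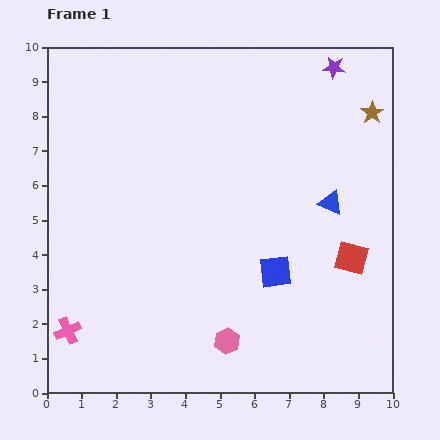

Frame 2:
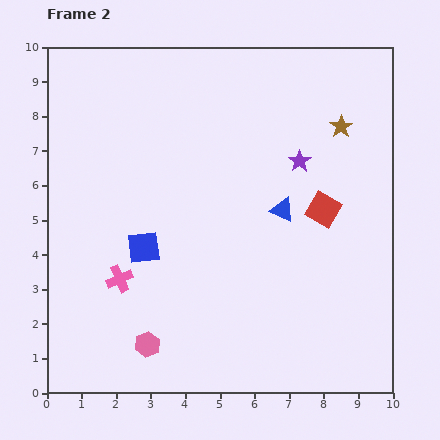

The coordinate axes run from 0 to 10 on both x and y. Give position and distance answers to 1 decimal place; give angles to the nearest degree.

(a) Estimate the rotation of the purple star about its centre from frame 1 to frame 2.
31° clockwise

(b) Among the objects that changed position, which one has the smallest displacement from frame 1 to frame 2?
the brown star

(moved 1.0)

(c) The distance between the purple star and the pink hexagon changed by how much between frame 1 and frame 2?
-1.6

Distance in frame 1: 8.5. Distance in frame 2: 6.9.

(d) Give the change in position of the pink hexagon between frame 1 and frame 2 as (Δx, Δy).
(-2.3, -0.1)

The pink hexagon was at (5.2, 1.5) in frame 1 and (2.9, 1.4) in frame 2.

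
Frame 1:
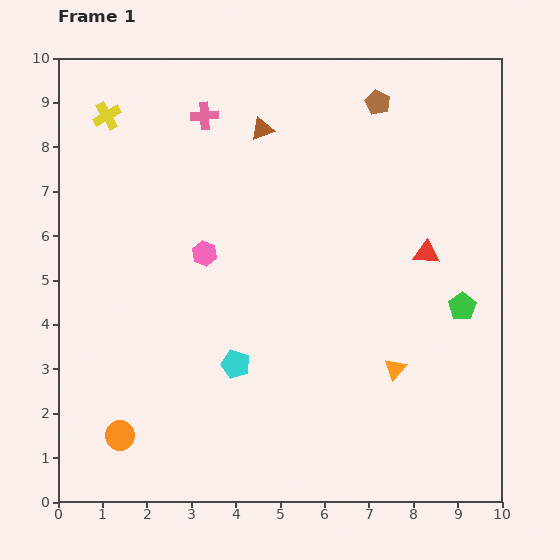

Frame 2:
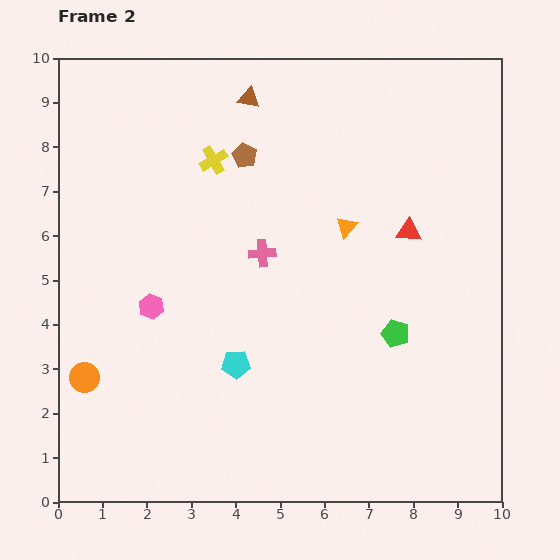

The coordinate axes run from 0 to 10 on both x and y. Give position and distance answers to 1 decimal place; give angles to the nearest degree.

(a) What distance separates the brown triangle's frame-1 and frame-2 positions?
0.8

The brown triangle moved from (4.6, 8.4) to (4.3, 9.1), a distance of √(0.3² + 0.7²) ≈ 0.8.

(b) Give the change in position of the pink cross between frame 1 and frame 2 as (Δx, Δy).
(1.3, -3.1)

The pink cross was at (3.3, 8.7) in frame 1 and (4.6, 5.6) in frame 2.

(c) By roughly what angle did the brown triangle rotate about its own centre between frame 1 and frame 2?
33° clockwise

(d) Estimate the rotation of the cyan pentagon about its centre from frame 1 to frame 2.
20° counter-clockwise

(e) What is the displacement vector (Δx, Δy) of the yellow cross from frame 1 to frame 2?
(2.4, -1.0)

The yellow cross was at (1.1, 8.7) in frame 1 and (3.5, 7.7) in frame 2.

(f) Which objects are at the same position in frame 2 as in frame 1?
the cyan pentagon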